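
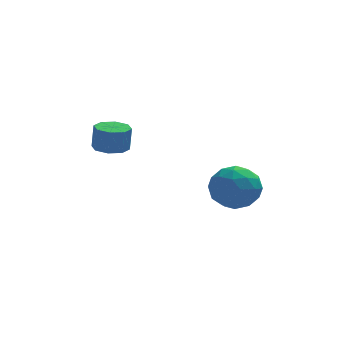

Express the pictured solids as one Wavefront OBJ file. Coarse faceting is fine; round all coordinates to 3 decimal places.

v -3.238 -0.362 1.627
v -2.765 -1.019 1.614
v -2.668 -0.974 2.799
v -3.142 -0.318 2.813
v -2.441 -0.492 1.567
v -2.344 -0.448 2.753
v -2.585 0.111 1.556
v -2.488 0.155 2.741
v -3.111 0.436 1.587
v -3.014 0.481 2.772
v -3.712 0.294 1.641
v -3.615 0.339 2.826
v -4.036 -0.232 1.687
v -3.939 -0.188 2.873
v -3.892 -0.835 1.699
v -3.795 -0.791 2.884
v -3.366 -1.161 1.668
v -3.269 -1.116 2.853
v 1.431 -1.787 0.515
v 2.007 -2.104 -0.474
v 1.613 -3.576 1.194
v 2.189 -3.893 0.205
v 2.702 -3.153 0.98
v 2.59 -2.047 0.56
v 1.03 -3.633 0.16
v 0.918 -2.527 -0.26
v 1.76 -3.245 -0.694
v 2.793 -2.948 -0.187
v 0.827 -2.732 0.907
v 1.86 -2.435 1.414
v 1.703 -1.788 -0.039
v 1.917 -3.892 0.759
v 2.218 -3.456 1.215
v 2.557 -3.643 0.633
v 2.046 -1.755 0.569
v 2.384 -1.941 -0.013
v 2.792 -2.558 0.842
v 1.236 -3.739 0.733
v 1.574 -3.925 0.151
v 1.063 -2.037 0.087
v 1.402 -2.224 -0.495
v 0.828 -3.122 -0.122
v 1.897 -2.645 -0.75
v 2.003 -3.697 -0.351
v 1.322 -3.544 -0.377
v 1.256 -2.894 -0.624
v 2.504 -2.471 -0.452
v 2.61 -3.523 -0.053
v 2.912 -3.087 0.403
v 2.846 -2.437 0.156
v 2.358 -3.142 -0.581
v 1.01 -2.157 0.773
v 1.116 -3.209 1.172
v 0.774 -3.243 0.564
v 0.708 -2.593 0.317
v 1.617 -1.983 1.071
v 1.723 -3.035 1.47
v 2.364 -2.786 1.344
v 2.298 -2.136 1.097
v 1.262 -2.538 1.301
f 2 1 5
f 2 5 3
f 3 5 6
f 3 6 4
f 5 1 7
f 5 7 6
f 6 7 8
f 6 8 4
f 7 1 9
f 7 9 8
f 8 9 10
f 8 10 4
f 9 1 11
f 9 11 10
f 10 11 12
f 10 12 4
f 11 1 13
f 11 13 12
f 12 13 14
f 12 14 4
f 13 1 15
f 13 15 14
f 14 15 16
f 14 16 4
f 15 1 17
f 15 17 16
f 16 17 18
f 16 18 4
f 17 1 2
f 17 2 18
f 18 2 3
f 18 3 4
f 19 56 35
f 56 30 59
f 35 59 24
f 56 59 35
f 19 35 31
f 35 24 36
f 31 36 20
f 35 36 31
f 19 31 40
f 31 20 41
f 40 41 26
f 31 41 40
f 19 40 52
f 40 26 55
f 52 55 29
f 40 55 52
f 19 52 56
f 52 29 60
f 56 60 30
f 52 60 56
f 20 36 47
f 36 24 50
f 47 50 28
f 36 50 47
f 24 59 37
f 59 30 58
f 37 58 23
f 59 58 37
f 30 60 57
f 60 29 53
f 57 53 21
f 60 53 57
f 29 55 54
f 55 26 42
f 54 42 25
f 55 42 54
f 26 41 46
f 41 20 43
f 46 43 27
f 41 43 46
f 22 48 34
f 48 28 49
f 34 49 23
f 48 49 34
f 22 34 32
f 34 23 33
f 32 33 21
f 34 33 32
f 22 32 39
f 32 21 38
f 39 38 25
f 32 38 39
f 22 39 44
f 39 25 45
f 44 45 27
f 39 45 44
f 22 44 48
f 44 27 51
f 48 51 28
f 44 51 48
f 23 49 37
f 49 28 50
f 37 50 24
f 49 50 37
f 21 33 57
f 33 23 58
f 57 58 30
f 33 58 57
f 25 38 54
f 38 21 53
f 54 53 29
f 38 53 54
f 27 45 46
f 45 25 42
f 46 42 26
f 45 42 46
f 28 51 47
f 51 27 43
f 47 43 20
f 51 43 47



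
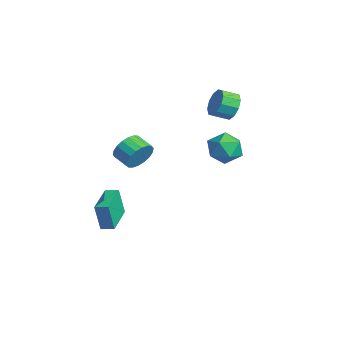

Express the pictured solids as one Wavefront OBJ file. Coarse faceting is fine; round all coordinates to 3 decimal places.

v -2.959 4.066 2.874
v -2.393 3.65 2.148
v -2.555 2.638 2.601
v -3.121 3.054 3.326
v -2.017 3.802 2.622
v -2.179 2.79 3.075
v -2.001 4.055 3.192
v -2.163 3.043 3.645
v -2.35 4.312 3.641
v -2.513 3.3 4.094
v -2.932 4.475 3.797
v -3.095 3.463 4.25
v -3.525 4.482 3.599
v -3.687 3.47 4.052
v -3.901 4.33 3.125
v -4.063 3.318 3.578
v -3.917 4.077 2.555
v -4.079 3.065 3.008
v -3.567 3.82 2.106
v -3.73 2.808 2.559
v -2.985 3.657 1.95
v -3.148 2.645 2.403
v 2.058 2.394 2.757
v 2.494 1.66 1.962
v 0.306 1.94 2.218
v 0.742 1.206 1.423
v 0.844 0.962 2.559
v 1.926 1.243 2.893
v 0.874 2.357 1.287
v 1.956 2.638 1.621
v 1.761 1.637 1.053
v 1.743 0.774 1.839
v 1.057 2.826 2.341
v 1.039 1.963 3.127
v -1.191 -4.689 -4.573
v -1.274 -5.009 -2.743
v -2.982 -3.437 -4.435
v -3.065 -3.757 -2.605
v -0.715 -4.023 -4.435
v -0.798 -4.343 -2.605
v -2.506 -2.771 -4.297
v -2.589 -3.091 -2.467
v 1.25 -3.153 2.316
v 1.729 -3.569 3.063
v 0.749 -4.002 3.451
v 0.27 -3.587 2.704
v 1.62 -3.178 3.224
v 0.639 -3.612 3.611
v 1.437 -2.783 3.204
v 0.457 -3.216 3.591
v 1.218 -2.461 3.009
v 0.237 -2.894 3.396
v 1.005 -2.276 2.676
v 0.024 -2.709 3.064
v 0.84 -2.264 2.272
v -0.141 -2.698 2.66
v 0.757 -2.429 1.877
v -0.224 -2.863 2.265
v 0.771 -2.738 1.569
v -0.209 -3.171 1.957
v 0.881 -3.128 1.409
v -0.1 -3.562 1.796
v 1.063 -3.524 1.429
v 0.083 -3.957 1.816
v 1.283 -3.846 1.624
v 0.302 -4.279 2.011
v 1.496 -4.031 1.956
v 0.515 -4.464 2.344
v 1.661 -4.042 2.36
v 0.68 -4.476 2.748
v 1.744 -3.877 2.755
v 0.763 -4.311 3.143
f 2 1 5
f 2 5 3
f 3 5 6
f 3 6 4
f 5 1 7
f 5 7 6
f 6 7 8
f 6 8 4
f 7 1 9
f 7 9 8
f 8 9 10
f 8 10 4
f 9 1 11
f 9 11 10
f 10 11 12
f 10 12 4
f 11 1 13
f 11 13 12
f 12 13 14
f 12 14 4
f 13 1 15
f 13 15 14
f 14 15 16
f 14 16 4
f 15 1 17
f 15 17 16
f 16 17 18
f 16 18 4
f 17 1 19
f 17 19 18
f 18 19 20
f 18 20 4
f 19 1 21
f 19 21 20
f 20 21 22
f 20 22 4
f 21 1 2
f 21 2 22
f 22 2 3
f 22 3 4
f 23 34 28
f 23 28 24
f 23 24 30
f 23 30 33
f 23 33 34
f 24 28 32
f 28 34 27
f 34 33 25
f 33 30 29
f 30 24 31
f 26 32 27
f 26 27 25
f 26 25 29
f 26 29 31
f 26 31 32
f 27 32 28
f 25 27 34
f 29 25 33
f 31 29 30
f 32 31 24
f 36 38 35
f 39 36 35
f 35 38 37
f 37 39 35
f 36 42 38
f 40 36 39
f 40 42 36
f 38 42 37
f 41 39 37
f 37 42 41
f 41 40 39
f 42 40 41
f 44 43 47
f 44 47 45
f 45 47 48
f 45 48 46
f 47 43 49
f 47 49 48
f 48 49 50
f 48 50 46
f 49 43 51
f 49 51 50
f 50 51 52
f 50 52 46
f 51 43 53
f 51 53 52
f 52 53 54
f 52 54 46
f 53 43 55
f 53 55 54
f 54 55 56
f 54 56 46
f 55 43 57
f 55 57 56
f 56 57 58
f 56 58 46
f 57 43 59
f 57 59 58
f 58 59 60
f 58 60 46
f 59 43 61
f 59 61 60
f 60 61 62
f 60 62 46
f 61 43 63
f 61 63 62
f 62 63 64
f 62 64 46
f 63 43 65
f 63 65 64
f 64 65 66
f 64 66 46
f 65 43 67
f 65 67 66
f 66 67 68
f 66 68 46
f 67 43 69
f 67 69 68
f 68 69 70
f 68 70 46
f 69 43 71
f 69 71 70
f 70 71 72
f 70 72 46
f 71 43 44
f 71 44 72
f 72 44 45
f 72 45 46



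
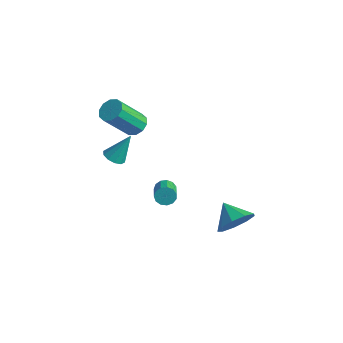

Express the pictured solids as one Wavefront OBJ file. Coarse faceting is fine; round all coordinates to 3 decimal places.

v 3.262 3.064 -2.725
v 3.763 3.131 -1.851
v 2.138 3.236 -2.095
v 3.699 3.758 -2.135
v 3.431 4.06 -2.695
v 3.083 3.896 -3.27
v 2.82 3.343 -3.589
v 2.763 2.66 -3.505
v 2.94 2.166 -3.055
v 3.267 2.092 -2.451
v 3.592 2.473 -1.975
v -1.895 1.293 2.219
v -1.235 1.188 2.257
v -1.524 -0.058 3.858
v -2.185 0.047 3.821
v -1.326 1.514 2.494
v -1.615 0.268 4.096
v -1.635 1.757 2.627
v -1.924 0.51 4.229
v -2.043 1.822 2.604
v -2.332 0.575 4.205
v -2.395 1.685 2.434
v -2.684 0.439 4.035
v -2.556 1.398 2.182
v -2.845 0.152 3.783
v -2.465 1.072 1.944
v -2.754 -0.174 3.546
v -2.156 0.83 1.811
v -2.445 -0.417 3.413
v -1.748 0.765 1.835
v -2.037 -0.482 3.436
v -1.396 0.901 2.005
v -1.685 -0.345 3.606
v -2.321 0.304 0.076
v -1.85 0.566 -0.189
v -1.959 1.056 1.464
v -2.144 0.788 -0.232
v -2.505 0.825 -0.158
v -2.796 0.663 0.005
v -2.906 0.364 0.195
v -2.792 0.042 0.34
v -2.498 -0.18 0.384
v -2.136 -0.217 0.31
v -1.845 -0.055 0.146
v -1.736 0.244 -0.044
v 0.715 0.873 -0.59
v 1.053 1.034 -0.964
v 1.824 0.387 -0.545
v 1.485 0.227 -0.17
v 1.086 1.222 -0.735
v 1.857 0.575 -0.315
v 1.001 1.3 -0.459
v 1.772 0.653 -0.04
v 0.825 1.242 -0.225
v 1.596 0.595 0.194
v 0.614 1.067 -0.106
v 1.385 0.42 0.313
v 0.435 0.831 -0.142
v 1.206 0.184 0.278
v 0.344 0.608 -0.319
v 1.115 -0.039 0.1
v 0.372 0.47 -0.582
v 1.142 -0.177 -0.163
v 0.508 0.46 -0.848
v 1.278 -0.187 -0.429
v 0.709 0.581 -1.031
v 1.48 -0.066 -0.612
v 0.913 0.795 -1.075
v 1.683 0.148 -0.656
f 2 1 4
f 2 4 3
f 4 1 5
f 4 5 3
f 5 1 6
f 5 6 3
f 6 1 7
f 6 7 3
f 7 1 8
f 7 8 3
f 8 1 9
f 8 9 3
f 9 1 10
f 9 10 3
f 10 1 11
f 10 11 3
f 11 1 2
f 11 2 3
f 13 12 16
f 13 16 14
f 14 16 17
f 14 17 15
f 16 12 18
f 16 18 17
f 17 18 19
f 17 19 15
f 18 12 20
f 18 20 19
f 19 20 21
f 19 21 15
f 20 12 22
f 20 22 21
f 21 22 23
f 21 23 15
f 22 12 24
f 22 24 23
f 23 24 25
f 23 25 15
f 24 12 26
f 24 26 25
f 25 26 27
f 25 27 15
f 26 12 28
f 26 28 27
f 27 28 29
f 27 29 15
f 28 12 30
f 28 30 29
f 29 30 31
f 29 31 15
f 30 12 32
f 30 32 31
f 31 32 33
f 31 33 15
f 32 12 13
f 32 13 33
f 33 13 14
f 33 14 15
f 35 34 37
f 35 37 36
f 37 34 38
f 37 38 36
f 38 34 39
f 38 39 36
f 39 34 40
f 39 40 36
f 40 34 41
f 40 41 36
f 41 34 42
f 41 42 36
f 42 34 43
f 42 43 36
f 43 34 44
f 43 44 36
f 44 34 45
f 44 45 36
f 45 34 35
f 45 35 36
f 47 46 50
f 47 50 48
f 48 50 51
f 48 51 49
f 50 46 52
f 50 52 51
f 51 52 53
f 51 53 49
f 52 46 54
f 52 54 53
f 53 54 55
f 53 55 49
f 54 46 56
f 54 56 55
f 55 56 57
f 55 57 49
f 56 46 58
f 56 58 57
f 57 58 59
f 57 59 49
f 58 46 60
f 58 60 59
f 59 60 61
f 59 61 49
f 60 46 62
f 60 62 61
f 61 62 63
f 61 63 49
f 62 46 64
f 62 64 63
f 63 64 65
f 63 65 49
f 64 46 66
f 64 66 65
f 65 66 67
f 65 67 49
f 66 46 68
f 66 68 67
f 67 68 69
f 67 69 49
f 68 46 47
f 68 47 69
f 69 47 48
f 69 48 49



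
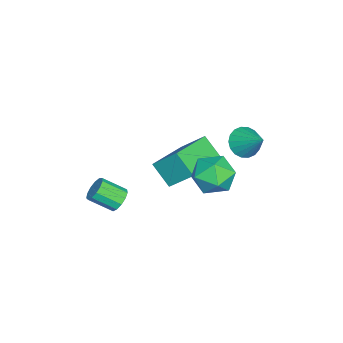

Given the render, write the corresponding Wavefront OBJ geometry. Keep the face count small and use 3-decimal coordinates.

v 0.832 -2.224 0.73
v 1.038 -2.49 0.295
v 1.174 -3.401 0.914
v 0.968 -3.136 1.35
v 1.278 -2.356 0.438
v 1.415 -3.268 1.057
v 1.377 -2.181 0.674
v 1.514 -3.092 1.293
v 1.303 -2.02 0.928
v 1.439 -2.931 1.547
v 1.079 -1.923 1.119
v 1.215 -2.835 1.738
v 0.776 -1.923 1.187
v 0.913 -2.834 1.806
v 0.492 -2.017 1.11
v 0.628 -2.929 1.729
v 0.315 -2.178 0.912
v 0.451 -3.089 1.532
v 0.302 -2.353 0.657
v 0.439 -3.265 1.276
v 0.458 -2.488 0.425
v 0.594 -3.399 1.044
v 0.732 -2.539 0.29
v 0.868 -3.45 0.909
v 1.21 1.981 2.485
v 1.774 1.692 3.174
v 0.146 1.008 2.946
v 0.71 0.719 3.635
v 0.344 1.58 3.66
v 1.001 2.181 3.375
v 0.919 0.519 2.745
v 1.576 1.12 2.46
v 1.593 0.788 3.335
v 1.238 1.444 3.9
v 0.682 1.256 2.22
v 0.327 1.912 2.785
v -0.114 -1.187 2.258
v 0.047 -0.237 3.218
v -1.946 -0.504 1.889
v -1.785 0.446 2.849
v 0.325 -0.446 1.451
v 0.486 0.504 2.411
v -1.507 0.237 1.082
v -1.346 1.187 2.042
v -1.787 1.97 2.771
v -1.169 1.716 2.531
v -1.133 2.79 3.589
v -1.227 1.957 2.335
v -1.396 2.201 2.226
v -1.642 2.399 2.225
v -1.917 2.512 2.331
v -2.166 2.518 2.525
v -2.341 2.415 2.768
v -2.405 2.224 3.011
v -2.348 1.983 3.207
v -2.179 1.739 3.316
v -1.933 1.541 3.318
v -1.658 1.428 3.211
v -1.408 1.422 3.017
v -1.234 1.525 2.774
f 2 1 5
f 2 5 3
f 3 5 6
f 3 6 4
f 5 1 7
f 5 7 6
f 6 7 8
f 6 8 4
f 7 1 9
f 7 9 8
f 8 9 10
f 8 10 4
f 9 1 11
f 9 11 10
f 10 11 12
f 10 12 4
f 11 1 13
f 11 13 12
f 12 13 14
f 12 14 4
f 13 1 15
f 13 15 14
f 14 15 16
f 14 16 4
f 15 1 17
f 15 17 16
f 16 17 18
f 16 18 4
f 17 1 19
f 17 19 18
f 18 19 20
f 18 20 4
f 19 1 21
f 19 21 20
f 20 21 22
f 20 22 4
f 21 1 23
f 21 23 22
f 22 23 24
f 22 24 4
f 23 1 2
f 23 2 24
f 24 2 3
f 24 3 4
f 25 36 30
f 25 30 26
f 25 26 32
f 25 32 35
f 25 35 36
f 26 30 34
f 30 36 29
f 36 35 27
f 35 32 31
f 32 26 33
f 28 34 29
f 28 29 27
f 28 27 31
f 28 31 33
f 28 33 34
f 29 34 30
f 27 29 36
f 31 27 35
f 33 31 32
f 34 33 26
f 38 40 37
f 41 38 37
f 37 40 39
f 39 41 37
f 38 44 40
f 42 38 41
f 42 44 38
f 40 44 39
f 43 41 39
f 39 44 43
f 43 42 41
f 44 42 43
f 46 45 48
f 46 48 47
f 48 45 49
f 48 49 47
f 49 45 50
f 49 50 47
f 50 45 51
f 50 51 47
f 51 45 52
f 51 52 47
f 52 45 53
f 52 53 47
f 53 45 54
f 53 54 47
f 54 45 55
f 54 55 47
f 55 45 56
f 55 56 47
f 56 45 57
f 56 57 47
f 57 45 58
f 57 58 47
f 58 45 59
f 58 59 47
f 59 45 60
f 59 60 47
f 60 45 46
f 60 46 47



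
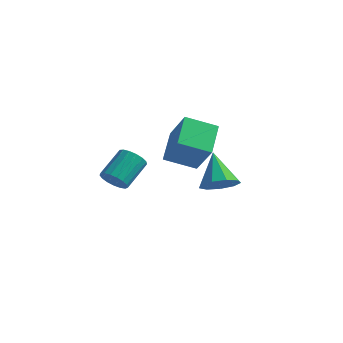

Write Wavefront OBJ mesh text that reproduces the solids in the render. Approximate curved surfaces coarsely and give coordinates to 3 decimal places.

v -0.799 2.596 -1.962
v -0.001 3.338 -1.928
v -1.841 3.644 -0.358
v -0.528 3.552 -2.41
v -1.182 3.319 -2.682
v -1.657 2.748 -2.617
v -1.73 2.105 -2.246
v -1.368 1.693 -1.741
v -0.74 1.703 -1.34
v -0.139 2.131 -1.229
v 0.152 2.777 -1.461
v -2.71 -4.122 0.779
v -2.006 -4.368 1.04
v -1.865 -2.904 2.041
v -2.57 -2.658 1.781
v -1.923 -4.165 0.731
v -1.782 -2.701 1.733
v -2.02 -3.953 0.434
v -1.879 -2.488 1.436
v -2.275 -3.779 0.216
v -2.135 -2.314 1.218
v -2.63 -3.684 0.127
v -2.489 -2.219 1.129
v -3.004 -3.689 0.187
v -2.863 -2.225 1.189
v -3.31 -3.794 0.383
v -3.169 -2.329 1.385
v -3.478 -3.973 0.669
v -3.338 -2.509 1.671
v -3.471 -4.187 0.981
v -3.331 -2.723 1.983
v -3.29 -4.386 1.247
v -3.149 -2.922 2.248
v -2.976 -4.525 1.405
v -2.835 -3.06 2.407
v -2.601 -4.571 1.42
v -2.46 -3.107 2.422
v -2.251 -4.515 1.288
v -2.11 -3.05 2.29
v -0.734 0.233 0.249
v -2.119 -0.683 0.918
v -1.321 1.844 1.239
v -2.706 0.928 1.907
v 0.486 -0.368 1.953
v -0.899 -1.284 2.621
v -0.101 1.243 2.942
v -1.486 0.327 3.611
f 2 1 4
f 2 4 3
f 4 1 5
f 4 5 3
f 5 1 6
f 5 6 3
f 6 1 7
f 6 7 3
f 7 1 8
f 7 8 3
f 8 1 9
f 8 9 3
f 9 1 10
f 9 10 3
f 10 1 11
f 10 11 3
f 11 1 2
f 11 2 3
f 13 12 16
f 13 16 14
f 14 16 17
f 14 17 15
f 16 12 18
f 16 18 17
f 17 18 19
f 17 19 15
f 18 12 20
f 18 20 19
f 19 20 21
f 19 21 15
f 20 12 22
f 20 22 21
f 21 22 23
f 21 23 15
f 22 12 24
f 22 24 23
f 23 24 25
f 23 25 15
f 24 12 26
f 24 26 25
f 25 26 27
f 25 27 15
f 26 12 28
f 26 28 27
f 27 28 29
f 27 29 15
f 28 12 30
f 28 30 29
f 29 30 31
f 29 31 15
f 30 12 32
f 30 32 31
f 31 32 33
f 31 33 15
f 32 12 34
f 32 34 33
f 33 34 35
f 33 35 15
f 34 12 36
f 34 36 35
f 35 36 37
f 35 37 15
f 36 12 38
f 36 38 37
f 37 38 39
f 37 39 15
f 38 12 13
f 38 13 39
f 39 13 14
f 39 14 15
f 41 43 40
f 44 41 40
f 40 43 42
f 42 44 40
f 41 47 43
f 45 41 44
f 45 47 41
f 43 47 42
f 46 44 42
f 42 47 46
f 46 45 44
f 47 45 46



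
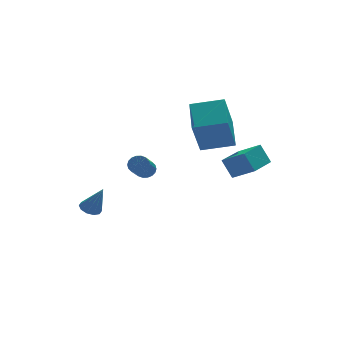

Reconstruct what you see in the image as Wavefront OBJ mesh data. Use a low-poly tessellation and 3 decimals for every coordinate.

v -2.901 -0.565 0.003
v -2.694 -0.342 0.437
v -3.372 -1.372 1.291
v -3.579 -1.595 0.857
v -2.899 -0.228 0.412
v -3.577 -1.258 1.266
v -3.104 -0.18 0.306
v -3.782 -1.211 1.16
v -3.269 -0.209 0.14
v -3.947 -1.239 0.994
v -3.361 -0.308 -0.053
v -4.039 -1.339 0.801
v -3.362 -0.458 -0.235
v -4.04 -1.489 0.619
v -3.272 -0.629 -0.37
v -3.95 -1.66 0.484
v -3.108 -0.788 -0.431
v -3.786 -1.818 0.423
v -2.903 -0.902 -0.406
v -3.581 -1.932 0.448
v -2.698 -0.949 -0.3
v -3.376 -1.98 0.554
v -2.533 -0.921 -0.134
v -3.211 -1.951 0.72
v -2.441 -0.821 0.059
v -3.119 -1.852 0.913
v -2.44 -0.671 0.241
v -3.118 -1.702 1.095
v -2.53 -0.5 0.376
v -3.208 -1.531 1.23
v 0.741 1.794 -0.297
v 0.051 1.145 1.577
v 1.283 3.582 0.523
v 0.593 2.932 2.397
v 2.327 1.148 0.063
v 1.637 0.498 1.937
v 2.869 2.935 0.883
v 2.179 2.286 2.757
v -4.142 4.235 -4.607
v -3.807 3.804 -4.879
v -3.638 3.685 -3.113
v -3.591 4.111 -4.839
v -3.586 4.465 -4.71
v -3.793 4.732 -4.542
v -4.133 4.809 -4.399
v -4.476 4.667 -4.335
v -4.692 4.36 -4.375
v -4.698 4.006 -4.504
v -4.491 3.739 -4.672
v -4.151 3.662 -4.815
v 0.944 -0.519 -0.043
v 1.738 -1.377 0.65
v 2.244 0.619 -0.126
v 3.039 -0.24 0.568
v 1.301 -1 -1.048
v 2.096 -1.859 -0.354
v 2.602 0.137 -1.13
v 3.396 -0.721 -0.437
f 2 1 5
f 2 5 3
f 3 5 6
f 3 6 4
f 5 1 7
f 5 7 6
f 6 7 8
f 6 8 4
f 7 1 9
f 7 9 8
f 8 9 10
f 8 10 4
f 9 1 11
f 9 11 10
f 10 11 12
f 10 12 4
f 11 1 13
f 11 13 12
f 12 13 14
f 12 14 4
f 13 1 15
f 13 15 14
f 14 15 16
f 14 16 4
f 15 1 17
f 15 17 16
f 16 17 18
f 16 18 4
f 17 1 19
f 17 19 18
f 18 19 20
f 18 20 4
f 19 1 21
f 19 21 20
f 20 21 22
f 20 22 4
f 21 1 23
f 21 23 22
f 22 23 24
f 22 24 4
f 23 1 25
f 23 25 24
f 24 25 26
f 24 26 4
f 25 1 27
f 25 27 26
f 26 27 28
f 26 28 4
f 27 1 29
f 27 29 28
f 28 29 30
f 28 30 4
f 29 1 2
f 29 2 30
f 30 2 3
f 30 3 4
f 32 34 31
f 35 32 31
f 31 34 33
f 33 35 31
f 32 38 34
f 36 32 35
f 36 38 32
f 34 38 33
f 37 35 33
f 33 38 37
f 37 36 35
f 38 36 37
f 40 39 42
f 40 42 41
f 42 39 43
f 42 43 41
f 43 39 44
f 43 44 41
f 44 39 45
f 44 45 41
f 45 39 46
f 45 46 41
f 46 39 47
f 46 47 41
f 47 39 48
f 47 48 41
f 48 39 49
f 48 49 41
f 49 39 50
f 49 50 41
f 50 39 40
f 50 40 41
f 52 54 51
f 55 52 51
f 51 54 53
f 53 55 51
f 52 58 54
f 56 52 55
f 56 58 52
f 54 58 53
f 57 55 53
f 53 58 57
f 57 56 55
f 58 56 57



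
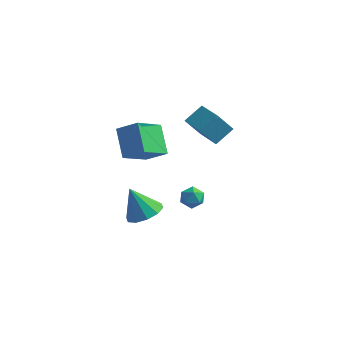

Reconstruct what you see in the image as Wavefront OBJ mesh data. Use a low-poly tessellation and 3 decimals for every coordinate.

v -3.399 -0.845 -3.914
v -2.499 -1.185 -3.422
v -4.281 -0.795 -2.266
v -2.487 -0.518 -3.435
v -2.823 0.024 -3.631
v -3.379 0.235 -3.936
v -3.942 0.033 -4.231
v -4.298 -0.504 -4.406
v -4.31 -1.171 -4.392
v -3.974 -1.714 -4.196
v -3.418 -1.924 -3.892
v -2.855 -1.722 -3.596
v -2.093 1.417 2.282
v -1.511 2.343 3.003
v -1.394 1.873 1.133
v -0.812 2.799 1.855
v -0.768 0.301 2.645
v -0.186 1.227 3.367
v -0.069 0.757 1.497
v 0.513 1.683 2.218
v -4.32 -2.178 3.492
v -3.173 -2.083 4.235
v -3.741 -0.606 2.399
v -2.594 -0.512 3.142
v -3.466 -3.308 2.318
v -2.319 -3.214 3.061
v -2.887 -1.737 1.225
v -1.74 -1.642 1.968
v -0.478 -2.404 -0.107
v -0.062 -2.359 0.459
v 0.222 -3.181 -0.559
v 0.638 -3.136 0.007
v -0.002 -3.425 0.062
v -0.435 -2.945 0.342
v 0.595 -2.595 -0.442
v 0.162 -2.115 -0.162
v 0.601 -2.477 0.253
v 0.232 -2.99 0.564
v -0.072 -2.55 -0.664
v -0.441 -3.063 -0.353
f 2 1 4
f 2 4 3
f 4 1 5
f 4 5 3
f 5 1 6
f 5 6 3
f 6 1 7
f 6 7 3
f 7 1 8
f 7 8 3
f 8 1 9
f 8 9 3
f 9 1 10
f 9 10 3
f 10 1 11
f 10 11 3
f 11 1 12
f 11 12 3
f 12 1 2
f 12 2 3
f 14 16 13
f 17 14 13
f 13 16 15
f 15 17 13
f 14 20 16
f 18 14 17
f 18 20 14
f 16 20 15
f 19 17 15
f 15 20 19
f 19 18 17
f 20 18 19
f 22 24 21
f 25 22 21
f 21 24 23
f 23 25 21
f 22 28 24
f 26 22 25
f 26 28 22
f 24 28 23
f 27 25 23
f 23 28 27
f 27 26 25
f 28 26 27
f 29 40 34
f 29 34 30
f 29 30 36
f 29 36 39
f 29 39 40
f 30 34 38
f 34 40 33
f 40 39 31
f 39 36 35
f 36 30 37
f 32 38 33
f 32 33 31
f 32 31 35
f 32 35 37
f 32 37 38
f 33 38 34
f 31 33 40
f 35 31 39
f 37 35 36
f 38 37 30



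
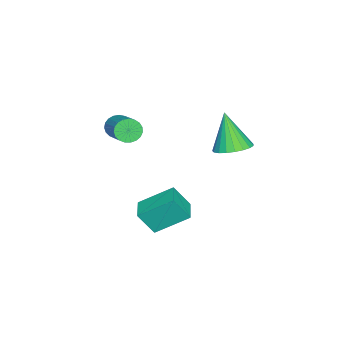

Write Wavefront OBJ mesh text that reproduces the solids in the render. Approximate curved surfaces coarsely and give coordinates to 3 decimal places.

v 3.197 -1.137 1.961
v 3.57 -1.168 1.393
v 4.996 -0.074 2.271
v 4.623 -0.043 2.839
v 3.417 -0.934 1.351
v 4.843 0.16 2.228
v 3.226 -0.735 1.413
v 4.652 0.359 2.291
v 3.03 -0.606 1.571
v 4.456 0.488 2.449
v 2.863 -0.569 1.796
v 4.288 0.526 2.673
v 2.753 -0.629 2.049
v 4.179 0.465 2.927
v 2.721 -0.778 2.288
v 4.146 0.316 3.165
v 2.771 -0.989 2.47
v 4.196 0.105 3.347
v 2.894 -1.225 2.564
v 4.32 -0.131 3.441
v 3.07 -1.446 2.553
v 4.496 -0.352 3.431
v 3.268 -1.614 2.441
v 4.694 -0.52 3.318
v 3.454 -1.699 2.245
v 4.879 -0.605 3.123
v 3.595 -1.687 2.001
v 5.021 -0.593 2.878
v 3.668 -1.58 1.749
v 5.093 -0.486 2.627
v 3.659 -1.396 1.534
v 5.084 -0.302 2.412
v 1.345 3.886 0.523
v 2.047 3.188 0.488
v 0.795 3.234 2.497
v 2.251 3.507 0.65
v 2.298 3.891 0.79
v 2.18 4.275 0.884
v 1.918 4.591 0.915
v 1.557 4.785 0.879
v 1.159 4.823 0.781
v 0.793 4.7 0.638
v 0.523 4.435 0.476
v 0.394 4.076 0.321
v 0.43 3.684 0.202
v 0.624 3.326 0.138
v 0.943 3.066 0.141
v 1.331 2.947 0.209
v 1.721 2.99 0.332
v 3.213 -0.197 -3.172
v 2.632 1.39 -2.065
v 2.91 0.544 -4.393
v 2.329 2.131 -3.287
v 4.391 0.249 -3.193
v 3.81 1.836 -2.087
v 4.088 0.99 -4.415
v 3.507 2.577 -3.308
f 2 1 5
f 2 5 3
f 3 5 6
f 3 6 4
f 5 1 7
f 5 7 6
f 6 7 8
f 6 8 4
f 7 1 9
f 7 9 8
f 8 9 10
f 8 10 4
f 9 1 11
f 9 11 10
f 10 11 12
f 10 12 4
f 11 1 13
f 11 13 12
f 12 13 14
f 12 14 4
f 13 1 15
f 13 15 14
f 14 15 16
f 14 16 4
f 15 1 17
f 15 17 16
f 16 17 18
f 16 18 4
f 17 1 19
f 17 19 18
f 18 19 20
f 18 20 4
f 19 1 21
f 19 21 20
f 20 21 22
f 20 22 4
f 21 1 23
f 21 23 22
f 22 23 24
f 22 24 4
f 23 1 25
f 23 25 24
f 24 25 26
f 24 26 4
f 25 1 27
f 25 27 26
f 26 27 28
f 26 28 4
f 27 1 29
f 27 29 28
f 28 29 30
f 28 30 4
f 29 1 31
f 29 31 30
f 30 31 32
f 30 32 4
f 31 1 2
f 31 2 32
f 32 2 3
f 32 3 4
f 34 33 36
f 34 36 35
f 36 33 37
f 36 37 35
f 37 33 38
f 37 38 35
f 38 33 39
f 38 39 35
f 39 33 40
f 39 40 35
f 40 33 41
f 40 41 35
f 41 33 42
f 41 42 35
f 42 33 43
f 42 43 35
f 43 33 44
f 43 44 35
f 44 33 45
f 44 45 35
f 45 33 46
f 45 46 35
f 46 33 47
f 46 47 35
f 47 33 48
f 47 48 35
f 48 33 49
f 48 49 35
f 49 33 34
f 49 34 35
f 51 53 50
f 54 51 50
f 50 53 52
f 52 54 50
f 51 57 53
f 55 51 54
f 55 57 51
f 53 57 52
f 56 54 52
f 52 57 56
f 56 55 54
f 57 55 56



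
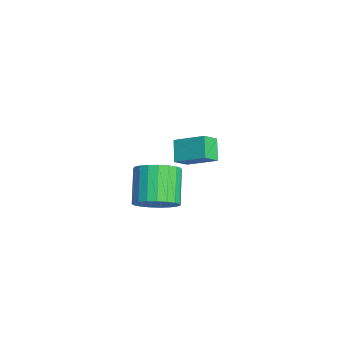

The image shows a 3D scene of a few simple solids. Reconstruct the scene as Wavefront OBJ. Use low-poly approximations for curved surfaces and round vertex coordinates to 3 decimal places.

v 4.589 -3.82 2.579
v 5.31 -3.464 3.238
v 3.971 -3.204 4.561
v 3.251 -3.56 3.901
v 5.184 -3.101 3.039
v 3.845 -2.841 4.362
v 4.955 -2.863 2.76
v 3.616 -2.603 4.083
v 4.662 -2.791 2.45
v 3.323 -2.53 3.773
v 4.357 -2.896 2.162
v 3.018 -2.636 3.485
v 4.092 -3.161 1.946
v 2.754 -2.901 3.269
v 3.914 -3.54 1.839
v 2.575 -3.28 3.162
v 3.852 -3.968 1.861
v 2.513 -3.707 3.183
v 3.917 -4.37 2.006
v 2.578 -4.109 3.329
v 4.099 -4.676 2.251
v 2.76 -4.416 3.573
v 4.366 -4.835 2.552
v 3.027 -4.575 3.874
v 4.671 -4.819 2.858
v 3.332 -4.559 4.18
v 4.962 -4.629 3.115
v 3.623 -4.369 4.438
v 5.189 -4.3 3.28
v 3.85 -4.04 4.603
v 5.312 -3.888 3.323
v 3.973 -3.628 4.646
v -2.042 -1.443 1.734
v -1.56 -2.11 2.32
v -1.175 -0.176 2.465
v -0.694 -0.844 3.051
v -1.146 -1.556 0.869
v -0.665 -2.224 1.455
v -0.28 -0.29 1.6
v 0.202 -0.957 2.186
f 2 1 5
f 2 5 3
f 3 5 6
f 3 6 4
f 5 1 7
f 5 7 6
f 6 7 8
f 6 8 4
f 7 1 9
f 7 9 8
f 8 9 10
f 8 10 4
f 9 1 11
f 9 11 10
f 10 11 12
f 10 12 4
f 11 1 13
f 11 13 12
f 12 13 14
f 12 14 4
f 13 1 15
f 13 15 14
f 14 15 16
f 14 16 4
f 15 1 17
f 15 17 16
f 16 17 18
f 16 18 4
f 17 1 19
f 17 19 18
f 18 19 20
f 18 20 4
f 19 1 21
f 19 21 20
f 20 21 22
f 20 22 4
f 21 1 23
f 21 23 22
f 22 23 24
f 22 24 4
f 23 1 25
f 23 25 24
f 24 25 26
f 24 26 4
f 25 1 27
f 25 27 26
f 26 27 28
f 26 28 4
f 27 1 29
f 27 29 28
f 28 29 30
f 28 30 4
f 29 1 31
f 29 31 30
f 30 31 32
f 30 32 4
f 31 1 2
f 31 2 32
f 32 2 3
f 32 3 4
f 34 36 33
f 37 34 33
f 33 36 35
f 35 37 33
f 34 40 36
f 38 34 37
f 38 40 34
f 36 40 35
f 39 37 35
f 35 40 39
f 39 38 37
f 40 38 39



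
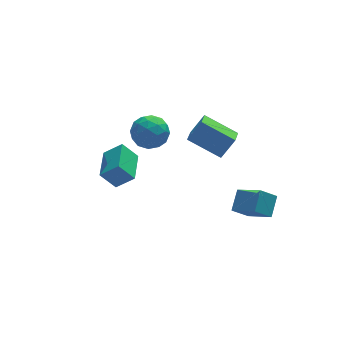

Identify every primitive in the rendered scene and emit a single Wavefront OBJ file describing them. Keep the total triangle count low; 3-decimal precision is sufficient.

v -4.219 -1.08 -0.297
v -5 -0.762 0.706
v -3.475 0.744 -0.295
v -4.256 1.062 0.707
v -3.284 -1.462 0.553
v -4.065 -1.144 1.555
v -2.54 0.362 0.554
v -3.321 0.68 1.557
v 2.618 -2.865 -3.334
v 3.417 -4.226 -2.313
v 1.672 -2.83 -2.547
v 2.472 -4.192 -1.527
v 3.268 -1.928 -2.593
v 4.068 -3.29 -1.573
v 2.323 -1.894 -1.807
v 3.122 -3.255 -0.786
v 0.718 1.87 -0.358
v 1.566 1.972 0.863
v 1.248 2.895 -0.812
v 2.095 2.998 0.409
v 2.265 0.642 -1.329
v 3.112 0.745 -0.108
v 2.794 1.668 -1.783
v 3.642 1.77 -0.562
v -1.588 4.222 -1.212
v -0.434 4.426 -1.102
v -1.386 2.574 -0.278
v -0.232 2.778 -0.168
v -1.006 3.439 0.424
v -1.131 4.458 -0.153
v -0.689 2.542 -1.227
v -0.814 3.561 -1.804
v 0.122 3.388 -1.111
v -0.074 3.942 -0.09
v -1.746 3.058 -1.29
v -1.942 3.612 -0.269
v -1.029 4.469 -1.239
v -0.791 2.531 -0.141
v -1.246 2.92 0.207
v -0.568 3.04 0.272
v -1.438 4.487 -0.682
v -0.76 4.607 -0.617
v -1.096 4.027 0.28
v -1.06 2.393 -0.763
v -0.382 2.513 -0.698
v -1.252 3.96 -1.652
v -0.574 4.08 -1.587
v -0.724 2.973 -1.66
v -0.024 3.979 -1.179
v 0.095 3.01 -0.63
v -0.174 2.871 -1.253
v -0.247 3.47 -1.592
v -0.139 4.304 -0.58
v -0.02 3.336 -0.03
v -0.475 3.724 0.317
v -0.548 4.323 -0.022
v 0.188 3.694 -0.585
v -1.8 3.664 -1.35
v -1.681 2.696 -0.8
v -1.272 2.677 -1.358
v -1.345 3.276 -1.697
v -1.915 3.99 -0.75
v -1.796 3.021 -0.201
v -1.573 3.53 0.212
v -1.646 4.129 -0.127
v -2.008 3.306 -0.795
f 2 4 1
f 5 2 1
f 1 4 3
f 3 5 1
f 2 8 4
f 6 2 5
f 6 8 2
f 4 8 3
f 7 5 3
f 3 8 7
f 7 6 5
f 8 6 7
f 10 12 9
f 13 10 9
f 9 12 11
f 11 13 9
f 10 16 12
f 14 10 13
f 14 16 10
f 12 16 11
f 15 13 11
f 11 16 15
f 15 14 13
f 16 14 15
f 18 20 17
f 21 18 17
f 17 20 19
f 19 21 17
f 18 24 20
f 22 18 21
f 22 24 18
f 20 24 19
f 23 21 19
f 19 24 23
f 23 22 21
f 24 22 23
f 25 62 41
f 62 36 65
f 41 65 30
f 62 65 41
f 25 41 37
f 41 30 42
f 37 42 26
f 41 42 37
f 25 37 46
f 37 26 47
f 46 47 32
f 37 47 46
f 25 46 58
f 46 32 61
f 58 61 35
f 46 61 58
f 25 58 62
f 58 35 66
f 62 66 36
f 58 66 62
f 26 42 53
f 42 30 56
f 53 56 34
f 42 56 53
f 30 65 43
f 65 36 64
f 43 64 29
f 65 64 43
f 36 66 63
f 66 35 59
f 63 59 27
f 66 59 63
f 35 61 60
f 61 32 48
f 60 48 31
f 61 48 60
f 32 47 52
f 47 26 49
f 52 49 33
f 47 49 52
f 28 54 40
f 54 34 55
f 40 55 29
f 54 55 40
f 28 40 38
f 40 29 39
f 38 39 27
f 40 39 38
f 28 38 45
f 38 27 44
f 45 44 31
f 38 44 45
f 28 45 50
f 45 31 51
f 50 51 33
f 45 51 50
f 28 50 54
f 50 33 57
f 54 57 34
f 50 57 54
f 29 55 43
f 55 34 56
f 43 56 30
f 55 56 43
f 27 39 63
f 39 29 64
f 63 64 36
f 39 64 63
f 31 44 60
f 44 27 59
f 60 59 35
f 44 59 60
f 33 51 52
f 51 31 48
f 52 48 32
f 51 48 52
f 34 57 53
f 57 33 49
f 53 49 26
f 57 49 53



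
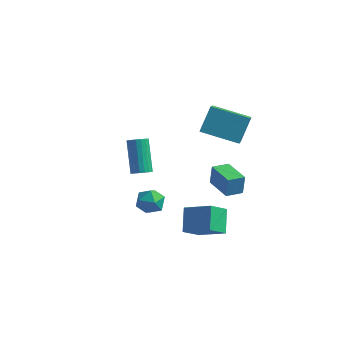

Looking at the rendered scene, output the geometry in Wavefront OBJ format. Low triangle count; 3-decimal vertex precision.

v -0.065 -1.624 -0.747
v 0.355 -1.767 -1.399
v -0.295 -2.873 -0.621
v 0.125 -3.016 -1.273
v 0.486 -2.767 -0.618
v 0.629 -1.996 -0.695
v -0.569 -2.644 -1.325
v -0.426 -1.873 -1.402
v 0.044 -2.398 -1.756
v 0.696 -2.474 -1.319
v -0.636 -2.166 -0.701
v 0.016 -2.242 -0.264
v 1.683 0.876 -1.399
v 1.711 1.032 -0.341
v 2.237 1.613 -1.522
v 2.265 1.769 -0.464
v 2.935 -0.049 -1.296
v 2.963 0.107 -0.238
v 3.489 0.688 -1.419
v 3.517 0.844 -0.361
v -0.107 3.843 -0.153
v 0.327 2.633 0.715
v 0.046 4.801 1.107
v 0.479 3.591 1.974
v 1.861 4.189 -0.654
v 2.294 2.979 0.213
v 2.013 5.147 0.605
v 2.447 3.937 1.473
v 2.358 -1.906 -2.985
v 1.922 -2.774 -2.231
v 1.971 -0.932 -2.087
v 1.535 -1.8 -1.333
v 3.785 -2 -2.267
v 3.349 -2.868 -1.513
v 3.398 -1.026 -1.369
v 2.962 -1.894 -0.615
v -2.939 2.801 -3.659
v -2.465 3.098 -3.639
v -3.206 4.175 -2.06
v -3.681 3.879 -2.081
v -2.606 3.23 -3.795
v -3.347 4.308 -2.217
v -2.813 3.278 -3.925
v -3.555 4.355 -2.347
v -3.046 3.231 -4.002
v -3.787 4.308 -2.424
v -3.257 3.099 -4.012
v -3.998 4.176 -2.433
v -3.405 2.908 -3.951
v -4.147 3.986 -2.372
v -3.461 2.696 -3.833
v -4.203 3.774 -2.254
v -3.414 2.505 -3.68
v -4.155 3.582 -2.101
v -3.273 2.372 -3.523
v -4.014 3.45 -1.945
v -3.065 2.325 -3.393
v -3.807 3.402 -1.815
v -2.833 2.372 -3.316
v -3.574 3.449 -1.738
v -2.622 2.504 -3.307
v -3.363 3.581 -1.728
v -2.473 2.694 -3.368
v -3.215 3.772 -1.789
v -2.417 2.906 -3.486
v -3.159 3.984 -1.907
f 1 12 6
f 1 6 2
f 1 2 8
f 1 8 11
f 1 11 12
f 2 6 10
f 6 12 5
f 12 11 3
f 11 8 7
f 8 2 9
f 4 10 5
f 4 5 3
f 4 3 7
f 4 7 9
f 4 9 10
f 5 10 6
f 3 5 12
f 7 3 11
f 9 7 8
f 10 9 2
f 14 16 13
f 17 14 13
f 13 16 15
f 15 17 13
f 14 20 16
f 18 14 17
f 18 20 14
f 16 20 15
f 19 17 15
f 15 20 19
f 19 18 17
f 20 18 19
f 22 24 21
f 25 22 21
f 21 24 23
f 23 25 21
f 22 28 24
f 26 22 25
f 26 28 22
f 24 28 23
f 27 25 23
f 23 28 27
f 27 26 25
f 28 26 27
f 30 32 29
f 33 30 29
f 29 32 31
f 31 33 29
f 30 36 32
f 34 30 33
f 34 36 30
f 32 36 31
f 35 33 31
f 31 36 35
f 35 34 33
f 36 34 35
f 38 37 41
f 38 41 39
f 39 41 42
f 39 42 40
f 41 37 43
f 41 43 42
f 42 43 44
f 42 44 40
f 43 37 45
f 43 45 44
f 44 45 46
f 44 46 40
f 45 37 47
f 45 47 46
f 46 47 48
f 46 48 40
f 47 37 49
f 47 49 48
f 48 49 50
f 48 50 40
f 49 37 51
f 49 51 50
f 50 51 52
f 50 52 40
f 51 37 53
f 51 53 52
f 52 53 54
f 52 54 40
f 53 37 55
f 53 55 54
f 54 55 56
f 54 56 40
f 55 37 57
f 55 57 56
f 56 57 58
f 56 58 40
f 57 37 59
f 57 59 58
f 58 59 60
f 58 60 40
f 59 37 61
f 59 61 60
f 60 61 62
f 60 62 40
f 61 37 63
f 61 63 62
f 62 63 64
f 62 64 40
f 63 37 65
f 63 65 64
f 64 65 66
f 64 66 40
f 65 37 38
f 65 38 66
f 66 38 39
f 66 39 40



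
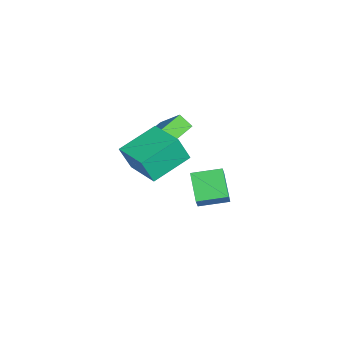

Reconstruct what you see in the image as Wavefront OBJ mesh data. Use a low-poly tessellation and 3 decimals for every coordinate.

v -3.138 -1.698 -0.048
v -3.409 -2.272 0.576
v -1.715 -0.839 1.363
v -1.986 -1.413 1.986
v -2.174 -2.607 -0.466
v -2.445 -3.181 0.157
v -0.751 -1.748 0.944
v -1.022 -2.322 1.568
v 2.384 -3.714 1.394
v 2.575 -4.246 2.707
v 1.354 -2.096 2.199
v 1.545 -2.629 3.513
v 4.015 -2.751 1.547
v 4.206 -3.284 2.861
v 2.985 -1.134 2.353
v 3.176 -1.666 3.666
v -2.276 -0.815 -2.612
v -1.686 -0.933 -1.864
v -2.307 0.702 -2.349
v -1.718 0.584 -1.6
v -0.902 -0.604 -3.66
v -0.313 -0.722 -2.911
v -0.934 0.913 -3.396
v -0.344 0.795 -2.648
f 2 4 1
f 5 2 1
f 1 4 3
f 3 5 1
f 2 8 4
f 6 2 5
f 6 8 2
f 4 8 3
f 7 5 3
f 3 8 7
f 7 6 5
f 8 6 7
f 10 12 9
f 13 10 9
f 9 12 11
f 11 13 9
f 10 16 12
f 14 10 13
f 14 16 10
f 12 16 11
f 15 13 11
f 11 16 15
f 15 14 13
f 16 14 15
f 18 20 17
f 21 18 17
f 17 20 19
f 19 21 17
f 18 24 20
f 22 18 21
f 22 24 18
f 20 24 19
f 23 21 19
f 19 24 23
f 23 22 21
f 24 22 23



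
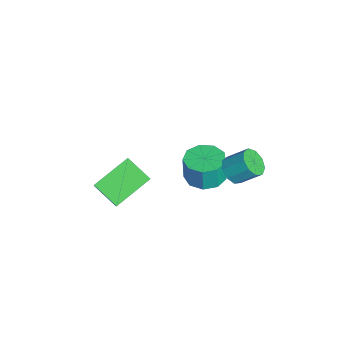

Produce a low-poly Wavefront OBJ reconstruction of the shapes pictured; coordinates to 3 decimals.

v -1.675 -1.661 -1.825
v -0.736 -1.69 -0.72
v -0.788 -0.744 -2.555
v 0.151 -0.773 -1.451
v -0.731 -3.247 -2.669
v 0.208 -3.276 -1.565
v 0.156 -2.33 -3.4
v 1.095 -2.359 -2.295
v 0.265 2.861 -1.103
v 0.709 3.186 -1.598
v 0.959 4.103 -0.772
v 0.515 3.779 -0.277
v 0.236 3.36 -1.649
v 0.487 4.278 -0.823
v -0.223 3.301 -1.444
v 0.028 4.219 -0.618
v -0.454 3.036 -1.08
v -0.203 3.954 -0.253
v -0.349 2.69 -0.726
v -0.098 3.607 0.1
v 0.043 2.423 -0.549
v 0.294 3.341 0.277
v 0.539 2.361 -0.631
v 0.79 3.279 0.195
v 0.906 2.534 -0.934
v 1.157 3.451 -0.108
v 0.973 2.859 -1.316
v 1.224 3.777 -0.49
v -2.445 2.004 -4.415
v -1.546 2.465 -4.391
v -1.557 2.417 -3.042
v -2.455 1.956 -3.065
v -2.053 2.934 -4.379
v -2.064 2.886 -3.029
v -2.743 2.968 -4.383
v -2.754 2.92 -3.034
v -3.294 2.551 -4.402
v -3.304 2.503 -3.053
v -3.447 1.878 -4.427
v -3.457 1.83 -3.078
v -3.131 1.264 -4.446
v -3.142 1.216 -3.097
v -2.494 0.996 -4.451
v -2.505 0.948 -3.102
v -1.834 1.2 -4.438
v -1.845 1.152 -3.089
v -1.46 1.78 -4.415
v -1.47 1.732 -3.066
f 2 4 1
f 5 2 1
f 1 4 3
f 3 5 1
f 2 8 4
f 6 2 5
f 6 8 2
f 4 8 3
f 7 5 3
f 3 8 7
f 7 6 5
f 8 6 7
f 10 9 13
f 10 13 11
f 11 13 14
f 11 14 12
f 13 9 15
f 13 15 14
f 14 15 16
f 14 16 12
f 15 9 17
f 15 17 16
f 16 17 18
f 16 18 12
f 17 9 19
f 17 19 18
f 18 19 20
f 18 20 12
f 19 9 21
f 19 21 20
f 20 21 22
f 20 22 12
f 21 9 23
f 21 23 22
f 22 23 24
f 22 24 12
f 23 9 25
f 23 25 24
f 24 25 26
f 24 26 12
f 25 9 27
f 25 27 26
f 26 27 28
f 26 28 12
f 27 9 10
f 27 10 28
f 28 10 11
f 28 11 12
f 30 29 33
f 30 33 31
f 31 33 34
f 31 34 32
f 33 29 35
f 33 35 34
f 34 35 36
f 34 36 32
f 35 29 37
f 35 37 36
f 36 37 38
f 36 38 32
f 37 29 39
f 37 39 38
f 38 39 40
f 38 40 32
f 39 29 41
f 39 41 40
f 40 41 42
f 40 42 32
f 41 29 43
f 41 43 42
f 42 43 44
f 42 44 32
f 43 29 45
f 43 45 44
f 44 45 46
f 44 46 32
f 45 29 47
f 45 47 46
f 46 47 48
f 46 48 32
f 47 29 30
f 47 30 48
f 48 30 31
f 48 31 32



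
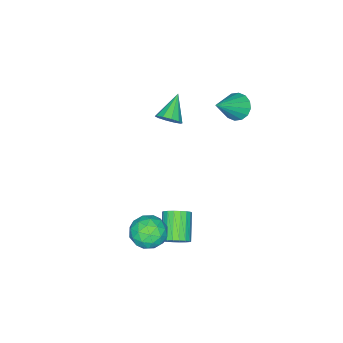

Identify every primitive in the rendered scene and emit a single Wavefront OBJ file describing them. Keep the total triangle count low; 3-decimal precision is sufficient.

v -4.414 0.312 2.237
v -3.886 0.124 1.585
v -2.746 0.108 3.643
v -3.866 0.567 1.625
v -3.993 0.941 1.829
v -4.232 1.147 2.143
v -4.52 1.13 2.482
v -4.779 0.893 2.756
v -4.941 0.5 2.89
v -4.961 0.058 2.85
v -4.835 -0.317 2.645
v -4.595 -0.523 2.332
v -4.307 -0.505 1.993
v -4.048 -0.269 1.719
v -2.15 -2.442 1.296
v -1.848 -2.037 1.864
v -3.49 -2.798 2.264
v -2.112 -1.749 1.604
v -2.391 -1.725 1.227
v -2.578 -1.975 0.876
v -2.601 -2.404 0.686
v -2.452 -2.848 0.729
v -2.188 -3.136 0.989
v -1.91 -3.16 1.366
v -1.723 -2.91 1.717
v -1.699 -2.481 1.907
v 1.662 0.821 -4.114
v 2.217 0.626 -3.617
v 1.033 -0.177 -2.609
v 0.478 0.019 -3.106
v 2.112 0.93 -3.499
v 0.928 0.127 -2.491
v 1.918 1.212 -3.502
v 0.734 0.41 -2.494
v 1.673 1.417 -3.627
v 0.489 0.615 -2.618
v 1.426 1.504 -3.848
v 0.242 0.701 -2.839
v 1.226 1.456 -4.121
v 0.042 0.653 -3.113
v 1.112 1.282 -4.394
v -0.072 0.479 -3.386
v 1.107 1.017 -4.611
v -0.077 0.214 -3.603
v 1.212 0.713 -4.729
v 0.028 -0.09 -3.721
v 1.406 0.43 -4.726
v 0.222 -0.372 -3.718
v 1.651 0.225 -4.602
v 0.467 -0.577 -3.593
v 1.898 0.139 -4.381
v 0.714 -0.664 -3.372
v 2.098 0.187 -4.107
v 0.914 -0.616 -3.099
v 2.212 0.361 -3.834
v 1.028 -0.442 -2.826
v 2.659 0.735 -3.343
v 3.457 0.654 -2.631
v 2.143 -0.874 -2.949
v 2.941 -0.955 -2.237
v 2.121 -0.289 -2.05
v 2.44 0.705 -2.294
v 3.16 -0.925 -3.286
v 3.479 0.069 -3.53
v 3.767 -0.372 -2.596
v 3.125 0.021 -1.832
v 2.475 -0.241 -3.748
v 1.833 0.152 -2.984
v 3.103 0.836 -3.022
v 2.497 -1.056 -2.558
v 2.015 -0.665 -2.448
v 2.484 -0.712 -2.03
v 2.505 0.866 -2.824
v 2.974 0.818 -2.405
v 2.189 0.264 -2.063
v 2.626 -1.038 -3.175
v 3.095 -1.086 -2.756
v 3.116 0.492 -3.55
v 3.585 0.445 -3.132
v 3.411 -0.484 -3.517
v 3.754 0.185 -2.583
v 3.451 -0.761 -2.351
v 3.58 -0.743 -2.968
v 3.767 -0.158 -3.111
v 3.377 0.416 -2.134
v 3.074 -0.53 -1.902
v 2.592 -0.138 -1.792
v 2.779 0.446 -1.935
v 3.559 -0.187 -2.113
v 2.526 0.31 -3.678
v 2.223 -0.636 -3.446
v 2.821 -0.666 -3.645
v 3.008 -0.082 -3.788
v 2.149 0.541 -3.229
v 1.846 -0.405 -2.997
v 1.833 -0.062 -2.469
v 2.02 0.523 -2.612
v 2.041 -0.033 -3.467
f 2 1 4
f 2 4 3
f 4 1 5
f 4 5 3
f 5 1 6
f 5 6 3
f 6 1 7
f 6 7 3
f 7 1 8
f 7 8 3
f 8 1 9
f 8 9 3
f 9 1 10
f 9 10 3
f 10 1 11
f 10 11 3
f 11 1 12
f 11 12 3
f 12 1 13
f 12 13 3
f 13 1 14
f 13 14 3
f 14 1 2
f 14 2 3
f 16 15 18
f 16 18 17
f 18 15 19
f 18 19 17
f 19 15 20
f 19 20 17
f 20 15 21
f 20 21 17
f 21 15 22
f 21 22 17
f 22 15 23
f 22 23 17
f 23 15 24
f 23 24 17
f 24 15 25
f 24 25 17
f 25 15 26
f 25 26 17
f 26 15 16
f 26 16 17
f 28 27 31
f 28 31 29
f 29 31 32
f 29 32 30
f 31 27 33
f 31 33 32
f 32 33 34
f 32 34 30
f 33 27 35
f 33 35 34
f 34 35 36
f 34 36 30
f 35 27 37
f 35 37 36
f 36 37 38
f 36 38 30
f 37 27 39
f 37 39 38
f 38 39 40
f 38 40 30
f 39 27 41
f 39 41 40
f 40 41 42
f 40 42 30
f 41 27 43
f 41 43 42
f 42 43 44
f 42 44 30
f 43 27 45
f 43 45 44
f 44 45 46
f 44 46 30
f 45 27 47
f 45 47 46
f 46 47 48
f 46 48 30
f 47 27 49
f 47 49 48
f 48 49 50
f 48 50 30
f 49 27 51
f 49 51 50
f 50 51 52
f 50 52 30
f 51 27 53
f 51 53 52
f 52 53 54
f 52 54 30
f 53 27 55
f 53 55 54
f 54 55 56
f 54 56 30
f 55 27 28
f 55 28 56
f 56 28 29
f 56 29 30
f 57 94 73
f 94 68 97
f 73 97 62
f 94 97 73
f 57 73 69
f 73 62 74
f 69 74 58
f 73 74 69
f 57 69 78
f 69 58 79
f 78 79 64
f 69 79 78
f 57 78 90
f 78 64 93
f 90 93 67
f 78 93 90
f 57 90 94
f 90 67 98
f 94 98 68
f 90 98 94
f 58 74 85
f 74 62 88
f 85 88 66
f 74 88 85
f 62 97 75
f 97 68 96
f 75 96 61
f 97 96 75
f 68 98 95
f 98 67 91
f 95 91 59
f 98 91 95
f 67 93 92
f 93 64 80
f 92 80 63
f 93 80 92
f 64 79 84
f 79 58 81
f 84 81 65
f 79 81 84
f 60 86 72
f 86 66 87
f 72 87 61
f 86 87 72
f 60 72 70
f 72 61 71
f 70 71 59
f 72 71 70
f 60 70 77
f 70 59 76
f 77 76 63
f 70 76 77
f 60 77 82
f 77 63 83
f 82 83 65
f 77 83 82
f 60 82 86
f 82 65 89
f 86 89 66
f 82 89 86
f 61 87 75
f 87 66 88
f 75 88 62
f 87 88 75
f 59 71 95
f 71 61 96
f 95 96 68
f 71 96 95
f 63 76 92
f 76 59 91
f 92 91 67
f 76 91 92
f 65 83 84
f 83 63 80
f 84 80 64
f 83 80 84
f 66 89 85
f 89 65 81
f 85 81 58
f 89 81 85



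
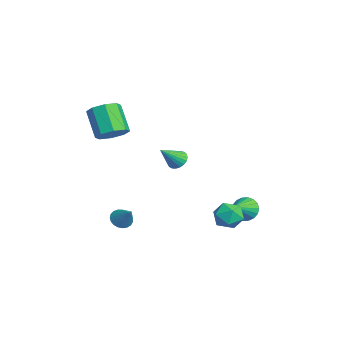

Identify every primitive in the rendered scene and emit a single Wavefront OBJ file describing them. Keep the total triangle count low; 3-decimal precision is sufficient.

v -3.425 0.328 -0.229
v -3.095 -0.061 -0.766
v -2.795 -0.848 1.009
v -2.875 0.139 -0.688
v -2.75 0.372 -0.53
v -2.742 0.597 -0.321
v -2.851 0.776 -0.096
v -3.06 0.877 0.107
v -3.332 0.883 0.251
v -3.62 0.793 0.312
v -3.874 0.623 0.279
v -4.051 0.401 0.159
v -4.119 0.167 -0.029
v -4.067 -0.039 -0.251
v -3.904 -0.182 -0.47
v -3.659 -0.237 -0.646
v -3.372 -0.194 -0.751
v -1.813 4.198 -4.043
v -1.21 4.269 -4.733
v -0.827 3.262 -3.277
v -1.105 4.58 -4.488
v -1.141 4.815 -4.155
v -1.309 4.928 -3.799
v -1.578 4.896 -3.492
v -1.893 4.726 -3.294
v -2.193 4.451 -3.244
v -2.417 4.126 -3.352
v -2.521 3.815 -3.597
v -2.486 3.58 -3.93
v -2.317 3.467 -4.286
v -2.048 3.499 -4.593
v -1.733 3.669 -4.792
v -1.434 3.944 -4.842
v -2.275 -3.317 -4.361
v -1.812 -3.86 -4.592
v -1.205 -2.883 -3.239
v -1.724 -3.62 -4.77
v -1.73 -3.327 -4.877
v -1.831 -3.033 -4.894
v -2.009 -2.787 -4.82
v -2.233 -2.634 -4.666
v -2.464 -2.598 -4.46
v -2.662 -2.687 -4.236
v -2.793 -2.885 -4.034
v -2.835 -3.158 -3.888
v -2.78 -3.458 -3.825
v -2.638 -3.734 -3.854
v -2.432 -3.938 -3.97
v -2.2 -4.034 -4.154
v -1.981 -4.007 -4.374
v 0.337 3.391 -2.59
v 1.12 3.42 -3.307
v -0.16 1.86 -3.193
v 0.623 1.889 -3.91
v 0.851 1.777 -2.878
v 1.158 2.724 -2.506
v -0.198 2.556 -3.994
v 0.109 3.503 -3.622
v 0.789 2.904 -4.175
v 1.438 2.422 -3.485
v -0.478 2.858 -3.015
v 0.171 2.376 -2.325
v -2.963 -3.683 2.496
v -2.137 -3.732 3.174
v -3.49 -4.046 4.802
v -4.317 -3.997 4.124
v -2.423 -2.97 3.083
v -3.776 -3.284 4.711
v -3.026 -2.626 2.648
v -4.379 -2.94 4.276
v -3.592 -2.901 2.125
v -4.945 -3.215 3.752
v -3.79 -3.634 1.818
v -5.143 -3.948 3.446
v -3.504 -4.396 1.909
v -4.857 -4.71 3.537
v -2.901 -4.74 2.344
v -4.254 -5.054 3.972
v -2.335 -4.465 2.868
v -3.688 -4.779 4.495
f 2 1 4
f 2 4 3
f 4 1 5
f 4 5 3
f 5 1 6
f 5 6 3
f 6 1 7
f 6 7 3
f 7 1 8
f 7 8 3
f 8 1 9
f 8 9 3
f 9 1 10
f 9 10 3
f 10 1 11
f 10 11 3
f 11 1 12
f 11 12 3
f 12 1 13
f 12 13 3
f 13 1 14
f 13 14 3
f 14 1 15
f 14 15 3
f 15 1 16
f 15 16 3
f 16 1 17
f 16 17 3
f 17 1 2
f 17 2 3
f 19 18 21
f 19 21 20
f 21 18 22
f 21 22 20
f 22 18 23
f 22 23 20
f 23 18 24
f 23 24 20
f 24 18 25
f 24 25 20
f 25 18 26
f 25 26 20
f 26 18 27
f 26 27 20
f 27 18 28
f 27 28 20
f 28 18 29
f 28 29 20
f 29 18 30
f 29 30 20
f 30 18 31
f 30 31 20
f 31 18 32
f 31 32 20
f 32 18 33
f 32 33 20
f 33 18 19
f 33 19 20
f 35 34 37
f 35 37 36
f 37 34 38
f 37 38 36
f 38 34 39
f 38 39 36
f 39 34 40
f 39 40 36
f 40 34 41
f 40 41 36
f 41 34 42
f 41 42 36
f 42 34 43
f 42 43 36
f 43 34 44
f 43 44 36
f 44 34 45
f 44 45 36
f 45 34 46
f 45 46 36
f 46 34 47
f 46 47 36
f 47 34 48
f 47 48 36
f 48 34 49
f 48 49 36
f 49 34 50
f 49 50 36
f 50 34 35
f 50 35 36
f 51 62 56
f 51 56 52
f 51 52 58
f 51 58 61
f 51 61 62
f 52 56 60
f 56 62 55
f 62 61 53
f 61 58 57
f 58 52 59
f 54 60 55
f 54 55 53
f 54 53 57
f 54 57 59
f 54 59 60
f 55 60 56
f 53 55 62
f 57 53 61
f 59 57 58
f 60 59 52
f 64 63 67
f 64 67 65
f 65 67 68
f 65 68 66
f 67 63 69
f 67 69 68
f 68 69 70
f 68 70 66
f 69 63 71
f 69 71 70
f 70 71 72
f 70 72 66
f 71 63 73
f 71 73 72
f 72 73 74
f 72 74 66
f 73 63 75
f 73 75 74
f 74 75 76
f 74 76 66
f 75 63 77
f 75 77 76
f 76 77 78
f 76 78 66
f 77 63 79
f 77 79 78
f 78 79 80
f 78 80 66
f 79 63 64
f 79 64 80
f 80 64 65
f 80 65 66



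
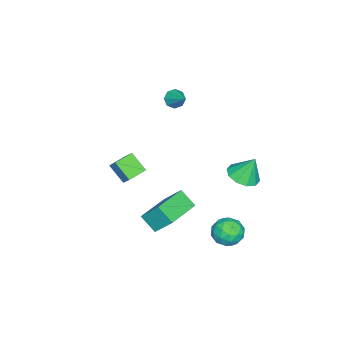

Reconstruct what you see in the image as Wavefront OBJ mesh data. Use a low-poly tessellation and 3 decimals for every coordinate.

v 3.007 0.293 -2.751
v 2.791 -0.555 -2.005
v 3.068 1.248 -1.648
v 2.852 0.4 -0.902
v 5.068 -0.06 -2.558
v 4.852 -0.908 -1.812
v 5.129 0.895 -1.455
v 4.913 0.047 -0.709
v -0.718 -1.457 3.009
v -0.341 -1.897 3.162
v 0.038 -0.543 3.771
v -0.213 -1.682 2.777
v -0.38 -1.335 2.528
v -0.746 -1.059 2.56
v -1.095 -1.016 2.855
v -1.224 -1.231 3.24
v -1.056 -1.578 3.489
v -0.691 -1.854 3.457
v -0.145 2.558 -1.329
v 0.637 3.046 -1.448
v -0.295 3.122 0.009
v 0.198 3.367 -1.632
v -0.373 3.379 -1.701
v -0.857 3.077 -1.628
v -1.069 2.577 -1.44
v -0.928 2.069 -1.21
v -0.488 1.748 -1.026
v 0.082 1.736 -0.957
v 0.566 2.038 -1.031
v 0.778 2.539 -1.218
v 2.98 3.577 -3.543
v 3.867 3.544 -3.37
v 2.733 2.636 -2.45
v 3.62 2.603 -2.277
v 3.154 3.359 -2.106
v 3.307 3.94 -2.782
v 3.293 2.24 -3.038
v 3.446 2.821 -3.714
v 4.061 2.717 -3.058
v 3.974 3.409 -2.483
v 2.626 2.771 -3.337
v 2.539 3.463 -2.762
v 3.445 3.643 -3.553
v 3.155 2.537 -2.267
v 2.881 2.981 -2.167
v 3.402 2.962 -2.066
v 3.116 3.876 -3.207
v 3.637 3.857 -3.105
v 3.218 3.748 -2.362
v 2.963 2.323 -2.715
v 3.484 2.304 -2.613
v 3.198 3.218 -3.754
v 3.719 3.199 -3.653
v 3.382 2.432 -3.458
v 4.081 3.138 -3.268
v 3.935 2.585 -2.625
v 3.743 2.371 -3.072
v 3.833 2.713 -3.469
v 4.03 3.544 -2.929
v 3.884 2.992 -2.287
v 3.61 3.436 -2.186
v 3.7 3.778 -2.583
v 4.144 3.059 -2.746
v 2.716 3.188 -3.533
v 2.57 2.636 -2.891
v 2.9 2.402 -3.237
v 2.99 2.744 -3.634
v 2.665 3.595 -3.195
v 2.519 3.042 -2.552
v 2.767 3.467 -2.351
v 2.857 3.809 -2.748
v 2.456 3.121 -3.074
v 0.147 -3.073 -2.78
v -0.147 -3.988 -1.92
v 0.444 -2.588 -2.163
v 0.15 -3.503 -1.302
v 1.19 -3.537 -2.918
v 0.896 -4.452 -2.057
v 1.487 -3.052 -2.3
v 1.193 -3.967 -1.44
f 2 4 1
f 5 2 1
f 1 4 3
f 3 5 1
f 2 8 4
f 6 2 5
f 6 8 2
f 4 8 3
f 7 5 3
f 3 8 7
f 7 6 5
f 8 6 7
f 10 9 12
f 10 12 11
f 12 9 13
f 12 13 11
f 13 9 14
f 13 14 11
f 14 9 15
f 14 15 11
f 15 9 16
f 15 16 11
f 16 9 17
f 16 17 11
f 17 9 18
f 17 18 11
f 18 9 10
f 18 10 11
f 20 19 22
f 20 22 21
f 22 19 23
f 22 23 21
f 23 19 24
f 23 24 21
f 24 19 25
f 24 25 21
f 25 19 26
f 25 26 21
f 26 19 27
f 26 27 21
f 27 19 28
f 27 28 21
f 28 19 29
f 28 29 21
f 29 19 30
f 29 30 21
f 30 19 20
f 30 20 21
f 31 68 47
f 68 42 71
f 47 71 36
f 68 71 47
f 31 47 43
f 47 36 48
f 43 48 32
f 47 48 43
f 31 43 52
f 43 32 53
f 52 53 38
f 43 53 52
f 31 52 64
f 52 38 67
f 64 67 41
f 52 67 64
f 31 64 68
f 64 41 72
f 68 72 42
f 64 72 68
f 32 48 59
f 48 36 62
f 59 62 40
f 48 62 59
f 36 71 49
f 71 42 70
f 49 70 35
f 71 70 49
f 42 72 69
f 72 41 65
f 69 65 33
f 72 65 69
f 41 67 66
f 67 38 54
f 66 54 37
f 67 54 66
f 38 53 58
f 53 32 55
f 58 55 39
f 53 55 58
f 34 60 46
f 60 40 61
f 46 61 35
f 60 61 46
f 34 46 44
f 46 35 45
f 44 45 33
f 46 45 44
f 34 44 51
f 44 33 50
f 51 50 37
f 44 50 51
f 34 51 56
f 51 37 57
f 56 57 39
f 51 57 56
f 34 56 60
f 56 39 63
f 60 63 40
f 56 63 60
f 35 61 49
f 61 40 62
f 49 62 36
f 61 62 49
f 33 45 69
f 45 35 70
f 69 70 42
f 45 70 69
f 37 50 66
f 50 33 65
f 66 65 41
f 50 65 66
f 39 57 58
f 57 37 54
f 58 54 38
f 57 54 58
f 40 63 59
f 63 39 55
f 59 55 32
f 63 55 59
f 74 76 73
f 77 74 73
f 73 76 75
f 75 77 73
f 74 80 76
f 78 74 77
f 78 80 74
f 76 80 75
f 79 77 75
f 75 80 79
f 79 78 77
f 80 78 79



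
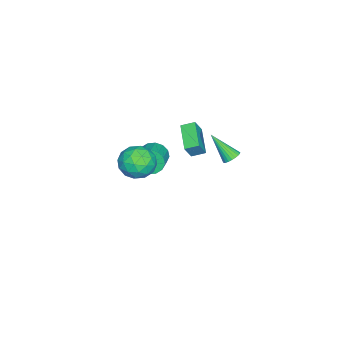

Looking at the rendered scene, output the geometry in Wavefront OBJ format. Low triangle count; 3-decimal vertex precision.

v -0.317 1.504 0.631
v -1.87 0.667 1.337
v -0.6 2.297 0.95
v -2.153 1.46 1.656
v 0.253 1.3 1.644
v -1.3 0.463 2.35
v -0.03 2.093 1.963
v -1.583 1.256 2.669
v -4.414 -2.44 -3.525
v -4.064 -2.881 -4.29
v -2.595 -2.601 -3.779
v -2.946 -2.16 -3.015
v -4.107 -2.41 -4.424
v -2.639 -2.13 -3.913
v -4.233 -1.947 -4.317
v -2.764 -1.667 -3.806
v -4.407 -1.616 -3.998
v -2.938 -1.336 -3.487
v -4.583 -1.505 -3.552
v -3.114 -1.226 -3.041
v -4.714 -1.646 -3.099
v -3.245 -1.366 -2.588
v -4.765 -1.999 -2.761
v -3.296 -1.719 -2.25
v -4.721 -2.47 -2.627
v -3.253 -2.19 -2.116
v -4.596 -2.933 -2.734
v -3.127 -2.653 -2.223
v -4.422 -3.264 -3.053
v -2.953 -2.984 -2.542
v -4.246 -3.374 -3.499
v -2.777 -3.095 -2.988
v -4.115 -3.234 -3.952
v -2.646 -2.954 -3.441
v 0.883 4.373 2.29
v 1.196 3.983 1.977
v 0.697 3.047 3.75
v 1.362 4.09 2.095
v 1.456 4.24 2.242
v 1.462 4.409 2.398
v 1.38 4.574 2.537
v 1.223 4.708 2.638
v 1.013 4.79 2.686
v 0.784 4.809 2.675
v 0.57 4.762 2.604
v 0.404 4.656 2.486
v 0.31 4.506 2.338
v 0.304 4.336 2.183
v 0.386 4.172 2.044
v 0.543 4.038 1.943
v 0.753 3.955 1.895
v 0.982 3.936 1.906
v 2.895 0.511 2.839
v 3.878 0.838 2.279
v 3.702 -1.158 3.281
v 4.685 -0.831 2.721
v 4.375 -0.299 3.725
v 3.876 0.732 3.452
v 3.704 -1.052 2.108
v 3.205 -0.021 1.835
v 4.378 -0.128 1.827
v 4.793 0.337 2.826
v 2.787 -0.657 2.734
v 3.202 -0.192 3.733
v 3.316 0.821 2.52
v 4.264 -1.141 3.04
v 4.082 -0.828 3.63
v 4.66 -0.636 3.301
v 3.315 0.759 3.21
v 3.892 0.951 2.88
v 4.185 0.283 3.73
v 3.688 -1.271 2.68
v 4.265 -1.079 2.35
v 2.92 0.316 2.259
v 3.498 0.508 1.93
v 3.395 -0.603 1.83
v 4.187 0.445 1.925
v 4.661 -0.536 2.185
v 4.085 -0.666 1.825
v 3.792 -0.06 1.665
v 4.431 0.719 2.512
v 4.905 -0.262 2.772
v 4.723 0.05 3.362
v 4.43 0.657 3.202
v 4.725 0.151 2.247
v 2.675 -0.058 2.788
v 3.149 -1.039 3.048
v 3.15 -0.977 2.358
v 2.857 -0.37 2.198
v 2.919 0.216 3.375
v 3.393 -0.765 3.635
v 3.788 -0.26 3.895
v 3.495 0.346 3.735
v 2.855 -0.471 3.313
f 2 4 1
f 5 2 1
f 1 4 3
f 3 5 1
f 2 8 4
f 6 2 5
f 6 8 2
f 4 8 3
f 7 5 3
f 3 8 7
f 7 6 5
f 8 6 7
f 10 9 13
f 10 13 11
f 11 13 14
f 11 14 12
f 13 9 15
f 13 15 14
f 14 15 16
f 14 16 12
f 15 9 17
f 15 17 16
f 16 17 18
f 16 18 12
f 17 9 19
f 17 19 18
f 18 19 20
f 18 20 12
f 19 9 21
f 19 21 20
f 20 21 22
f 20 22 12
f 21 9 23
f 21 23 22
f 22 23 24
f 22 24 12
f 23 9 25
f 23 25 24
f 24 25 26
f 24 26 12
f 25 9 27
f 25 27 26
f 26 27 28
f 26 28 12
f 27 9 29
f 27 29 28
f 28 29 30
f 28 30 12
f 29 9 31
f 29 31 30
f 30 31 32
f 30 32 12
f 31 9 33
f 31 33 32
f 32 33 34
f 32 34 12
f 33 9 10
f 33 10 34
f 34 10 11
f 34 11 12
f 36 35 38
f 36 38 37
f 38 35 39
f 38 39 37
f 39 35 40
f 39 40 37
f 40 35 41
f 40 41 37
f 41 35 42
f 41 42 37
f 42 35 43
f 42 43 37
f 43 35 44
f 43 44 37
f 44 35 45
f 44 45 37
f 45 35 46
f 45 46 37
f 46 35 47
f 46 47 37
f 47 35 48
f 47 48 37
f 48 35 49
f 48 49 37
f 49 35 50
f 49 50 37
f 50 35 51
f 50 51 37
f 51 35 52
f 51 52 37
f 52 35 36
f 52 36 37
f 53 90 69
f 90 64 93
f 69 93 58
f 90 93 69
f 53 69 65
f 69 58 70
f 65 70 54
f 69 70 65
f 53 65 74
f 65 54 75
f 74 75 60
f 65 75 74
f 53 74 86
f 74 60 89
f 86 89 63
f 74 89 86
f 53 86 90
f 86 63 94
f 90 94 64
f 86 94 90
f 54 70 81
f 70 58 84
f 81 84 62
f 70 84 81
f 58 93 71
f 93 64 92
f 71 92 57
f 93 92 71
f 64 94 91
f 94 63 87
f 91 87 55
f 94 87 91
f 63 89 88
f 89 60 76
f 88 76 59
f 89 76 88
f 60 75 80
f 75 54 77
f 80 77 61
f 75 77 80
f 56 82 68
f 82 62 83
f 68 83 57
f 82 83 68
f 56 68 66
f 68 57 67
f 66 67 55
f 68 67 66
f 56 66 73
f 66 55 72
f 73 72 59
f 66 72 73
f 56 73 78
f 73 59 79
f 78 79 61
f 73 79 78
f 56 78 82
f 78 61 85
f 82 85 62
f 78 85 82
f 57 83 71
f 83 62 84
f 71 84 58
f 83 84 71
f 55 67 91
f 67 57 92
f 91 92 64
f 67 92 91
f 59 72 88
f 72 55 87
f 88 87 63
f 72 87 88
f 61 79 80
f 79 59 76
f 80 76 60
f 79 76 80
f 62 85 81
f 85 61 77
f 81 77 54
f 85 77 81



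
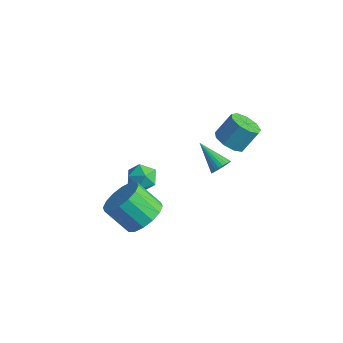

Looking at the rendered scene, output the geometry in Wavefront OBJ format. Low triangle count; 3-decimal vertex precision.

v -3.522 -1.454 0.838
v -2.777 -1.453 1.128
v -3.323 -2.627 0.332
v -2.578 -2.626 0.622
v -3.201 -2.675 1.12
v -3.324 -1.95 1.433
v -2.776 -2.13 0.027
v -2.899 -1.405 0.34
v -2.316 -1.871 0.627
v -2.579 -2.208 1.302
v -3.521 -1.872 0.158
v -3.784 -2.209 0.833
v -1.352 -3.249 -0.129
v -0.516 -3.491 0.441
v -1.473 -4.072 1.599
v -2.308 -3.831 1.029
v -0.644 -2.989 0.588
v -1.601 -3.57 1.745
v -0.962 -2.557 0.542
v -1.918 -3.138 1.699
v -1.384 -2.31 0.316
v -2.341 -2.891 1.474
v -1.797 -2.315 -0.028
v -2.754 -2.896 1.129
v -2.092 -2.571 -0.4
v -3.048 -3.152 0.757
v -2.187 -3.008 -0.699
v -3.144 -3.589 0.459
v -2.059 -3.51 -0.845
v -3.016 -4.091 0.312
v -1.742 -3.942 -0.799
v -2.698 -4.523 0.358
v -1.319 -4.189 -0.574
v -2.276 -4.77 0.584
v -0.906 -4.184 -0.229
v -1.863 -4.765 0.928
v -0.612 -3.928 0.143
v -1.568 -4.509 1.3
v -0.914 1.274 2.881
v -0.218 0.892 2.983
v 0.029 1.623 4.041
v -0.666 2.006 3.939
v -0.146 1.33 2.663
v 0.101 2.061 3.721
v -0.432 1.742 2.445
v -0.185 2.473 3.503
v -0.944 1.935 2.431
v -0.697 2.667 3.489
v -1.442 1.819 2.627
v -1.195 2.551 3.686
v -1.692 1.448 2.942
v -1.445 2.18 4.001
v -1.578 0.996 3.229
v -1.331 1.727 4.287
v -1.153 0.674 3.352
v -0.906 1.405 4.41
v -0.616 0.633 3.255
v -0.369 1.364 4.313
v -1.032 0.903 1.14
v -0.741 0.746 1.579
v -2.388 0.797 2
v -0.742 0.96 1.603
v -0.787 1.164 1.557
v -0.87 1.329 1.447
v -0.977 1.429 1.29
v -1.093 1.449 1.111
v -1.199 1.385 0.935
v -1.28 1.249 0.791
v -1.323 1.059 0.7
v -1.322 0.846 0.676
v -1.277 0.641 0.722
v -1.194 0.477 0.832
v -1.087 0.377 0.989
v -0.971 0.357 1.168
v -0.865 0.42 1.344
v -0.784 0.557 1.488
f 1 12 6
f 1 6 2
f 1 2 8
f 1 8 11
f 1 11 12
f 2 6 10
f 6 12 5
f 12 11 3
f 11 8 7
f 8 2 9
f 4 10 5
f 4 5 3
f 4 3 7
f 4 7 9
f 4 9 10
f 5 10 6
f 3 5 12
f 7 3 11
f 9 7 8
f 10 9 2
f 14 13 17
f 14 17 15
f 15 17 18
f 15 18 16
f 17 13 19
f 17 19 18
f 18 19 20
f 18 20 16
f 19 13 21
f 19 21 20
f 20 21 22
f 20 22 16
f 21 13 23
f 21 23 22
f 22 23 24
f 22 24 16
f 23 13 25
f 23 25 24
f 24 25 26
f 24 26 16
f 25 13 27
f 25 27 26
f 26 27 28
f 26 28 16
f 27 13 29
f 27 29 28
f 28 29 30
f 28 30 16
f 29 13 31
f 29 31 30
f 30 31 32
f 30 32 16
f 31 13 33
f 31 33 32
f 32 33 34
f 32 34 16
f 33 13 35
f 33 35 34
f 34 35 36
f 34 36 16
f 35 13 37
f 35 37 36
f 36 37 38
f 36 38 16
f 37 13 14
f 37 14 38
f 38 14 15
f 38 15 16
f 40 39 43
f 40 43 41
f 41 43 44
f 41 44 42
f 43 39 45
f 43 45 44
f 44 45 46
f 44 46 42
f 45 39 47
f 45 47 46
f 46 47 48
f 46 48 42
f 47 39 49
f 47 49 48
f 48 49 50
f 48 50 42
f 49 39 51
f 49 51 50
f 50 51 52
f 50 52 42
f 51 39 53
f 51 53 52
f 52 53 54
f 52 54 42
f 53 39 55
f 53 55 54
f 54 55 56
f 54 56 42
f 55 39 57
f 55 57 56
f 56 57 58
f 56 58 42
f 57 39 40
f 57 40 58
f 58 40 41
f 58 41 42
f 60 59 62
f 60 62 61
f 62 59 63
f 62 63 61
f 63 59 64
f 63 64 61
f 64 59 65
f 64 65 61
f 65 59 66
f 65 66 61
f 66 59 67
f 66 67 61
f 67 59 68
f 67 68 61
f 68 59 69
f 68 69 61
f 69 59 70
f 69 70 61
f 70 59 71
f 70 71 61
f 71 59 72
f 71 72 61
f 72 59 73
f 72 73 61
f 73 59 74
f 73 74 61
f 74 59 75
f 74 75 61
f 75 59 76
f 75 76 61
f 76 59 60
f 76 60 61



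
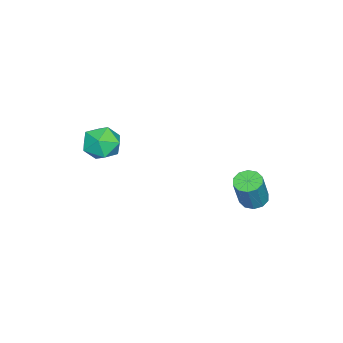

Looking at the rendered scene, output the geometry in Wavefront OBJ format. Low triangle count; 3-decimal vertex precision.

v 1.352 -3.691 1.329
v 1.962 -2.721 1.33
v 2.318 -4.299 2.79
v 2.928 -3.329 2.791
v 1.819 -3.31 3.082
v 1.222 -2.934 2.179
v 3.058 -4.086 1.941
v 2.461 -3.71 1.038
v 3.016 -2.965 1.708
v 2.25 -2.485 2.414
v 2.03 -4.535 1.706
v 1.264 -4.055 2.412
v -1.934 3.119 -3.138
v -1.504 3.76 -3.306
v -0.676 3.702 -1.409
v -1.106 3.061 -1.242
v -1.928 3.909 -3.116
v -1.101 3.85 -1.22
v -2.355 3.756 -2.935
v -1.528 3.697 -1.038
v -2.621 3.36 -2.831
v -1.793 3.301 -0.935
v -2.624 2.872 -2.845
v -1.797 2.813 -0.948
v -2.364 2.478 -2.971
v -1.536 2.42 -1.074
v -1.939 2.33 -3.16
v -1.112 2.271 -1.264
v -1.512 2.483 -3.342
v -0.685 2.424 -1.445
v -1.247 2.879 -3.445
v -0.419 2.82 -1.549
v -1.243 3.367 -3.432
v -0.416 3.308 -1.535
f 1 12 6
f 1 6 2
f 1 2 8
f 1 8 11
f 1 11 12
f 2 6 10
f 6 12 5
f 12 11 3
f 11 8 7
f 8 2 9
f 4 10 5
f 4 5 3
f 4 3 7
f 4 7 9
f 4 9 10
f 5 10 6
f 3 5 12
f 7 3 11
f 9 7 8
f 10 9 2
f 14 13 17
f 14 17 15
f 15 17 18
f 15 18 16
f 17 13 19
f 17 19 18
f 18 19 20
f 18 20 16
f 19 13 21
f 19 21 20
f 20 21 22
f 20 22 16
f 21 13 23
f 21 23 22
f 22 23 24
f 22 24 16
f 23 13 25
f 23 25 24
f 24 25 26
f 24 26 16
f 25 13 27
f 25 27 26
f 26 27 28
f 26 28 16
f 27 13 29
f 27 29 28
f 28 29 30
f 28 30 16
f 29 13 31
f 29 31 30
f 30 31 32
f 30 32 16
f 31 13 33
f 31 33 32
f 32 33 34
f 32 34 16
f 33 13 14
f 33 14 34
f 34 14 15
f 34 15 16



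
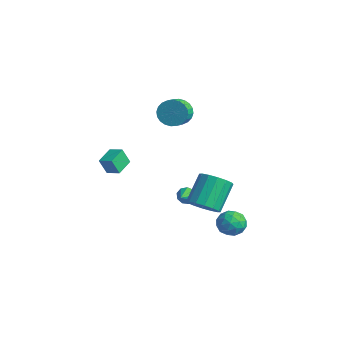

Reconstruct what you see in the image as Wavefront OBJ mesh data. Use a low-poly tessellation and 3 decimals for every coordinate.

v -0.192 -0.264 -2.556
v 0.132 -0.28 -3.084
v 0.472 -1.056 -2.124
v 0.3 0.006 -2.819
v 0.237 0.165 -2.431
v -0.026 0.123 -2.101
v -0.368 -0.1 -1.985
v -0.627 -0.4 -2.135
v -0.683 -0.636 -2.483
v -0.509 -0.699 -2.864
v -0.187 -0.558 -3.102
v 2.256 1.994 -3.69
v 3.11 1.778 -4.062
v 1.85 0.502 -3.758
v 2.704 0.286 -4.13
v 2.637 0.569 -3.219
v 2.888 1.492 -3.176
v 2.072 0.788 -4.644
v 2.323 1.711 -4.601
v 2.997 1.033 -4.651
v 3.346 0.898 -3.77
v 1.614 1.382 -4.05
v 1.963 1.247 -3.169
v 2.719 2.017 -3.87
v 2.241 0.263 -3.95
v 2.202 0.429 -3.415
v 2.704 0.303 -3.633
v 2.588 1.849 -3.349
v 3.09 1.722 -3.568
v 2.812 1.011 -3.072
v 1.87 0.558 -4.252
v 2.372 0.431 -4.471
v 2.256 1.977 -4.187
v 2.758 1.851 -4.405
v 2.148 1.269 -4.748
v 3.155 1.453 -4.435
v 2.916 0.575 -4.475
v 2.544 0.871 -4.777
v 2.692 1.413 -4.752
v 3.36 1.373 -3.917
v 3.121 0.496 -3.957
v 3.081 0.662 -3.422
v 3.229 1.204 -3.397
v 3.293 0.935 -4.264
v 1.839 1.784 -3.863
v 1.6 0.907 -3.903
v 1.731 1.076 -4.423
v 1.879 1.618 -4.398
v 2.044 1.705 -3.345
v 1.805 0.827 -3.385
v 2.268 0.867 -3.068
v 2.416 1.409 -3.043
v 1.667 1.345 -3.556
v -3.977 -3.449 -1.579
v -4.135 -3.88 -0.491
v -4.605 -2.373 -1.243
v -4.763 -2.804 -0.156
v -3.157 -3.056 -1.304
v -3.315 -3.487 -0.217
v -3.785 -1.98 -0.969
v -3.943 -2.411 0.119
v 3.279 -1.28 -1.313
v 3.92 -0.544 -1.642
v 3.241 0.737 -0.095
v 2.601 0 0.233
v 3.466 -0.462 -1.91
v 2.787 0.819 -0.363
v 2.962 -0.599 -2.017
v 2.283 0.682 -0.47
v 2.543 -0.918 -1.936
v 1.865 0.363 -0.389
v 2.322 -1.335 -1.688
v 1.643 -0.054 -0.141
v 2.357 -1.737 -1.34
v 1.678 -0.456 0.207
v 2.639 -2.017 -0.985
v 1.96 -0.736 0.562
v 3.093 -2.099 -0.717
v 2.414 -0.818 0.83
v 3.597 -1.962 -0.61
v 2.918 -0.681 0.937
v 4.015 -1.643 -0.691
v 3.337 -0.362 0.856
v 4.237 -1.226 -0.939
v 3.558 0.055 0.608
v 4.202 -0.824 -1.287
v 3.523 0.457 0.26
v -1.785 0.087 3.622
v -1.258 0.099 2.819
v -0.669 -0.616 3.196
v -1.195 -0.627 3.998
v -1.08 0.355 3.027
v -0.491 -0.36 3.403
v -1.01 0.57 3.325
v -0.42 -0.145 3.702
v -1.057 0.712 3.669
v -0.468 -0.003 4.045
v -1.215 0.759 4.005
v -0.626 0.044 4.381
v -1.46 0.703 4.283
v -0.871 -0.012 4.659
v -1.754 0.554 4.46
v -1.165 -0.161 4.837
v -2.053 0.334 4.51
v -1.464 -0.381 4.886
v -2.311 0.076 4.424
v -1.722 -0.639 4.801
v -2.489 -0.18 4.217
v -1.9 -0.895 4.593
v -2.56 -0.395 3.918
v -1.97 -1.11 4.295
v -2.512 -0.537 3.575
v -1.923 -1.252 3.951
v -2.354 -0.584 3.239
v -1.765 -1.299 3.615
v -2.109 -0.528 2.961
v -1.52 -1.243 3.337
v -1.815 -0.379 2.783
v -1.226 -1.094 3.16
v -1.516 -0.159 2.734
v -0.927 -0.874 3.11
f 2 1 4
f 2 4 3
f 4 1 5
f 4 5 3
f 5 1 6
f 5 6 3
f 6 1 7
f 6 7 3
f 7 1 8
f 7 8 3
f 8 1 9
f 8 9 3
f 9 1 10
f 9 10 3
f 10 1 11
f 10 11 3
f 11 1 2
f 11 2 3
f 12 49 28
f 49 23 52
f 28 52 17
f 49 52 28
f 12 28 24
f 28 17 29
f 24 29 13
f 28 29 24
f 12 24 33
f 24 13 34
f 33 34 19
f 24 34 33
f 12 33 45
f 33 19 48
f 45 48 22
f 33 48 45
f 12 45 49
f 45 22 53
f 49 53 23
f 45 53 49
f 13 29 40
f 29 17 43
f 40 43 21
f 29 43 40
f 17 52 30
f 52 23 51
f 30 51 16
f 52 51 30
f 23 53 50
f 53 22 46
f 50 46 14
f 53 46 50
f 22 48 47
f 48 19 35
f 47 35 18
f 48 35 47
f 19 34 39
f 34 13 36
f 39 36 20
f 34 36 39
f 15 41 27
f 41 21 42
f 27 42 16
f 41 42 27
f 15 27 25
f 27 16 26
f 25 26 14
f 27 26 25
f 15 25 32
f 25 14 31
f 32 31 18
f 25 31 32
f 15 32 37
f 32 18 38
f 37 38 20
f 32 38 37
f 15 37 41
f 37 20 44
f 41 44 21
f 37 44 41
f 16 42 30
f 42 21 43
f 30 43 17
f 42 43 30
f 14 26 50
f 26 16 51
f 50 51 23
f 26 51 50
f 18 31 47
f 31 14 46
f 47 46 22
f 31 46 47
f 20 38 39
f 38 18 35
f 39 35 19
f 38 35 39
f 21 44 40
f 44 20 36
f 40 36 13
f 44 36 40
f 55 57 54
f 58 55 54
f 54 57 56
f 56 58 54
f 55 61 57
f 59 55 58
f 59 61 55
f 57 61 56
f 60 58 56
f 56 61 60
f 60 59 58
f 61 59 60
f 63 62 66
f 63 66 64
f 64 66 67
f 64 67 65
f 66 62 68
f 66 68 67
f 67 68 69
f 67 69 65
f 68 62 70
f 68 70 69
f 69 70 71
f 69 71 65
f 70 62 72
f 70 72 71
f 71 72 73
f 71 73 65
f 72 62 74
f 72 74 73
f 73 74 75
f 73 75 65
f 74 62 76
f 74 76 75
f 75 76 77
f 75 77 65
f 76 62 78
f 76 78 77
f 77 78 79
f 77 79 65
f 78 62 80
f 78 80 79
f 79 80 81
f 79 81 65
f 80 62 82
f 80 82 81
f 81 82 83
f 81 83 65
f 82 62 84
f 82 84 83
f 83 84 85
f 83 85 65
f 84 62 86
f 84 86 85
f 85 86 87
f 85 87 65
f 86 62 63
f 86 63 87
f 87 63 64
f 87 64 65
f 89 88 92
f 89 92 90
f 90 92 93
f 90 93 91
f 92 88 94
f 92 94 93
f 93 94 95
f 93 95 91
f 94 88 96
f 94 96 95
f 95 96 97
f 95 97 91
f 96 88 98
f 96 98 97
f 97 98 99
f 97 99 91
f 98 88 100
f 98 100 99
f 99 100 101
f 99 101 91
f 100 88 102
f 100 102 101
f 101 102 103
f 101 103 91
f 102 88 104
f 102 104 103
f 103 104 105
f 103 105 91
f 104 88 106
f 104 106 105
f 105 106 107
f 105 107 91
f 106 88 108
f 106 108 107
f 107 108 109
f 107 109 91
f 108 88 110
f 108 110 109
f 109 110 111
f 109 111 91
f 110 88 112
f 110 112 111
f 111 112 113
f 111 113 91
f 112 88 114
f 112 114 113
f 113 114 115
f 113 115 91
f 114 88 116
f 114 116 115
f 115 116 117
f 115 117 91
f 116 88 118
f 116 118 117
f 117 118 119
f 117 119 91
f 118 88 120
f 118 120 119
f 119 120 121
f 119 121 91
f 120 88 89
f 120 89 121
f 121 89 90
f 121 90 91

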